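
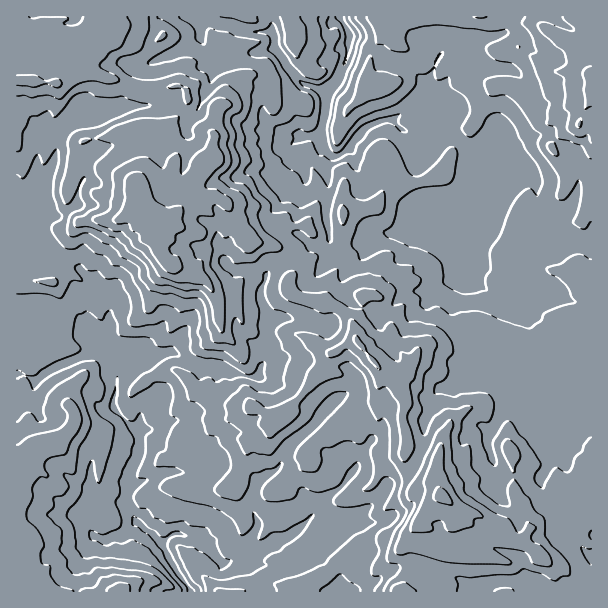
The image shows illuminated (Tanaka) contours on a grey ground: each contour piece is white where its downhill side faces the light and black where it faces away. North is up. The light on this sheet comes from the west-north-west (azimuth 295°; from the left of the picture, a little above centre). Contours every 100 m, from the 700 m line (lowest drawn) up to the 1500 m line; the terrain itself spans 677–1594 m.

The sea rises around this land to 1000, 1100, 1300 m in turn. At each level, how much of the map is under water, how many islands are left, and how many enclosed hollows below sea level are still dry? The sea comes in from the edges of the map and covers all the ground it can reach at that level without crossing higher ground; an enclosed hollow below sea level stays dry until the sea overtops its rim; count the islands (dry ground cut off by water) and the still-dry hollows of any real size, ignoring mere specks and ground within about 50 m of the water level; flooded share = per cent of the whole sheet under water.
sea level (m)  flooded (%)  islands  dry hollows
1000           37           0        0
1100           60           0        0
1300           87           3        0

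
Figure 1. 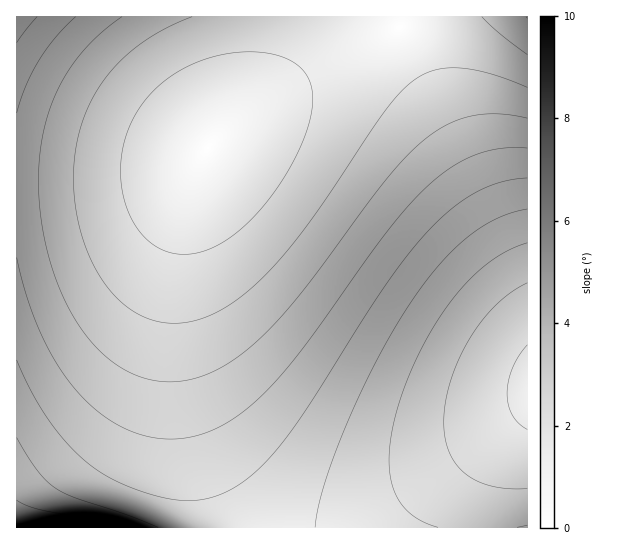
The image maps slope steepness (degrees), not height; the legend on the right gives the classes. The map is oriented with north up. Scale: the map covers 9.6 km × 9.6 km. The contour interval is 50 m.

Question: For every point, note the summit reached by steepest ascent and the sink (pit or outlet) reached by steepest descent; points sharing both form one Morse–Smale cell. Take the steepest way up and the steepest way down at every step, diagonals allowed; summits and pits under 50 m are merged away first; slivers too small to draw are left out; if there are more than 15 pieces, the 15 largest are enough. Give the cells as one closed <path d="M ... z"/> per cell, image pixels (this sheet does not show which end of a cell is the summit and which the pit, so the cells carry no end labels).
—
<path d="M394 16l-108 0-3 31-11 28-25 34-39 38-12 23-8 25-8 47-3 35 2 61 12 77 10 42 18 52 3 19 257 0 4-31 9-28 13-24 23-30-1-132z"/><path d="M202 155l-20 13-37 9-54 4-75 1 1 346 204-1-2-18-18-52-13-54-7-40-4-48 0-38 6-55 8-36z"/><path d="M285 16l-268 0-1 165 75 0 43-2 32-6 24-9 8-5 49-50 21-27 13-29 4-22z"/><path d="M527 16l-132 1 132 270z"/><path d="M527 416l-22 29-13 24-11 34 0 25 47-1z"/>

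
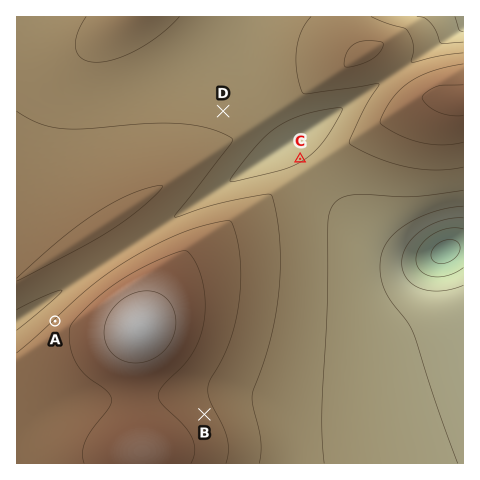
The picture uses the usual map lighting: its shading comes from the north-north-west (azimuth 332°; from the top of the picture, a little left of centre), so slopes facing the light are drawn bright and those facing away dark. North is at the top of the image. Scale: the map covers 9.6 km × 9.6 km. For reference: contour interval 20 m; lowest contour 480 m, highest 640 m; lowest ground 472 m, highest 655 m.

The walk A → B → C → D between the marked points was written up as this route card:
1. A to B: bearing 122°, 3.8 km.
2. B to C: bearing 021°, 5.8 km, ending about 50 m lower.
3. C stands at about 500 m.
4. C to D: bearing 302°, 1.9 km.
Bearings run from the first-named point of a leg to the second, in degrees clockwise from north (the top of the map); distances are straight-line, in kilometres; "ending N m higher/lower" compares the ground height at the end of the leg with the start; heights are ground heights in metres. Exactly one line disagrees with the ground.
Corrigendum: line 3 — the height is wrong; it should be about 560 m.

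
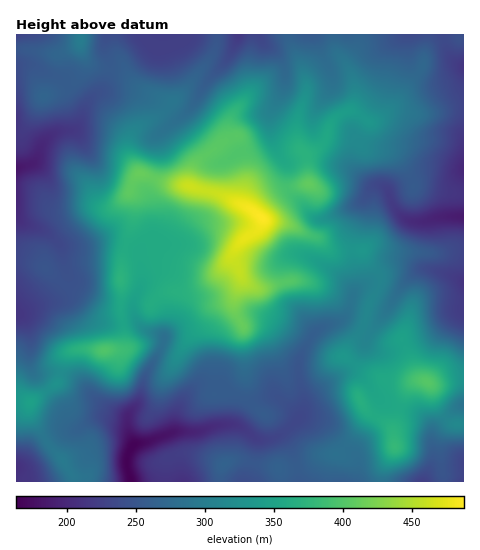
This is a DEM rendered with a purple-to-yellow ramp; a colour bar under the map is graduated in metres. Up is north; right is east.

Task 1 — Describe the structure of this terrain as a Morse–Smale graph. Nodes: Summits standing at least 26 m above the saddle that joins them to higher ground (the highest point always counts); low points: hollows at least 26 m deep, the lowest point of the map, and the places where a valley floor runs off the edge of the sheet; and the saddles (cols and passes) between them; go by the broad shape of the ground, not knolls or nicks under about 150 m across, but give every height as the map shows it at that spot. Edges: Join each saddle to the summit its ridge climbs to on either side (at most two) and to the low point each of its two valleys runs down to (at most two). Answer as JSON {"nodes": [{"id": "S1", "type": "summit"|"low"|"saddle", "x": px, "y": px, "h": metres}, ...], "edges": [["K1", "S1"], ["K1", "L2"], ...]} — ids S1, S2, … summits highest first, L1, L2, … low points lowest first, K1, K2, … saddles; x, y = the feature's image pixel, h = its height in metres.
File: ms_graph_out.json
{"nodes": [
{"id": "S1", "type": "summit", "x": 262, "y": 218, "h": 488},
{"id": "S2", "type": "summit", "x": 427, "y": 382, "h": 403},
{"id": "S3", "type": "summit", "x": 104, "y": 351, "h": 399},
{"id": "S4", "type": "summit", "x": 81, "y": 40, "h": 300},
{"id": "L1", "type": "low", "x": 131, "y": 480, "h": 163},
{"id": "L2", "type": "low", "x": 17, "y": 169, "h": 181},
{"id": "L3", "type": "low", "x": 463, "y": 217, "h": 186},
{"id": "L4", "type": "low", "x": 17, "y": 469, "h": 207},
{"id": "L5", "type": "low", "x": 238, "y": 35, "h": 217},
{"id": "L6", "type": "low", "x": 423, "y": 481, "h": 225},
{"id": "K1", "type": "saddle", "x": 153, "y": 178, "h": 410},
{"id": "K2", "type": "saddle", "x": 123, "y": 324, "h": 352},
{"id": "K3", "type": "saddle", "x": 61, "y": 373, "h": 320},
{"id": "K4", "type": "saddle", "x": 378, "y": 287, "h": 308},
{"id": "K5", "type": "saddle", "x": 46, "y": 442, "h": 290},
{"id": "K6", "type": "saddle", "x": 382, "y": 481, "h": 285},
{"id": "K7", "type": "saddle", "x": 344, "y": 448, "h": 281},
{"id": "K8", "type": "saddle", "x": 110, "y": 70, "h": 256}],
"edges": [["K1", "S1"], ["K1", "L1"], ["K1", "L5"], ["K2", "S1"], ["K2", "S3"], ["K2", "L1"], ["K2", "L2"], ["K3", "S1"], ["K3", "S3"], ["K3", "L1"], ["K3", "L2"], ["K4", "S1"], ["K4", "S2"], ["K4", "L1"], ["K4", "L3"], ["K5", "S1"], ["K5", "L1"], ["K5", "L4"], ["K6", "S2"], ["K6", "L1"], ["K6", "L6"], ["K7", "S1"], ["K7", "S2"], ["K7", "L1"], ["K8", "S1"], ["K8", "S4"], ["K8", "L2"], ["K8", "L5"]]}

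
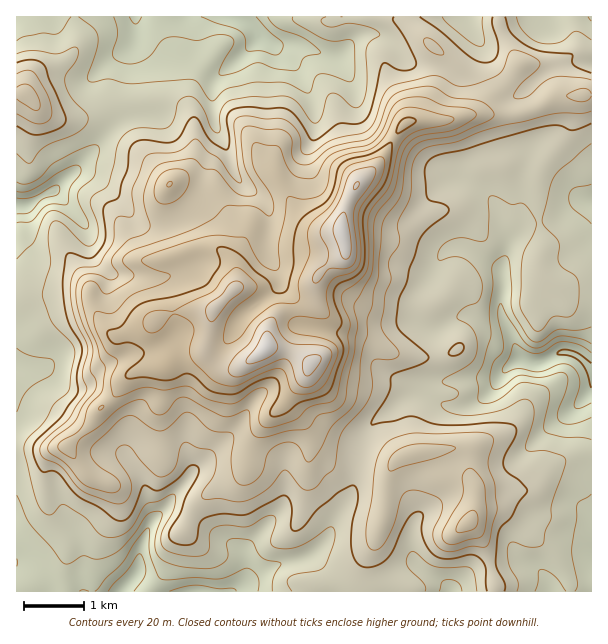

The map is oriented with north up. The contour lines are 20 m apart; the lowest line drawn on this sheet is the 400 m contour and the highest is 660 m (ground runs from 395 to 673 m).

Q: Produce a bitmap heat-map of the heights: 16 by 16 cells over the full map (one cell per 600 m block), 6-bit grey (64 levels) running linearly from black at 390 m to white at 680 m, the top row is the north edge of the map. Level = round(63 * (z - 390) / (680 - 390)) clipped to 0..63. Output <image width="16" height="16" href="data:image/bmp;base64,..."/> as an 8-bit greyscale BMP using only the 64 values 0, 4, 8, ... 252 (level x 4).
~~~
<image width="16" height="16" href="data:image/bmp;base64,Qk02BQAAAAAAADYEAAAoAAAAEAAAABAAAAABAAgAAAAAAAABAAATCwAAEwsAAAABAAAAAAAAAAAAAAEBAQACAgIAAwMDAAQEBAAFBQUABgYGAAcHBwAICAgACQkJAAoKCgALCwsADAwMAA0NDQAODg4ADw8PABAQEAAREREAEhISABMTEwAUFBQAFRUVABYWFgAXFxcAGBgYABkZGQAaGhoAGxsbABwcHAAdHR0AHh4eAB8fHwAgICAAISEhACIiIgAjIyMAJCQkACUlJQAmJiYAJycnACgoKAApKSkAKioqACsrKwAsLCwALS0tAC4uLgAvLy8AMDAwADExMQAyMjIAMzMzADQ0NAA1NTUANjY2ADc3NwA4ODgAOTk5ADo6OgA7OzsAPDw8AD09PQA+Pj4APz8/AEBAQABBQUEAQkJCAENDQwBEREQARUVFAEZGRgBHR0cASEhIAElJSQBKSkoAS0tLAExMTABNTU0ATk5OAE9PTwBQUFAAUVFRAFJSUgBTU1MAVFRUAFVVVQBWVlYAV1dXAFhYWABZWVkAWlpaAFtbWwBcXFwAXV1dAF5eXgBfX18AYGBgAGFhYQBiYmIAY2NjAGRkZABlZWUAZmZmAGdnZwBoaGgAaWlpAGpqagBra2sAbGxsAG1tbQBubm4Ab29vAHBwcABxcXEAcnJyAHNzcwB0dHQAdXV1AHZ2dgB3d3cAeHh4AHl5eQB6enoAe3t7AHx8fAB9fX0Afn5+AH9/fwCAgIAAgYGBAIKCggCDg4MAhISEAIWFhQCGhoYAh4eHAIiIiACJiYkAioqKAIuLiwCMjIwAjY2NAI6OjgCPj48AkJCQAJGRkQCSkpIAk5OTAJSUlACVlZUAlpaWAJeXlwCYmJgAmZmZAJqamgCbm5sAnJycAJ2dnQCenp4An5+fAKCgoAChoaEAoqKiAKOjowCkpKQApaWlAKampgCnp6cAqKioAKmpqQCqqqoAq6urAKysrACtra0Arq6uAK+vrwCwsLAAsbGxALKysgCzs7MAtLS0ALW1tQC2trYAt7e3ALi4uAC5ubkAurq6ALu7uwC8vLwAvb29AL6+vgC/v78AwMDAAMHBwQDCwsIAw8PDAMTExADFxcUAxsbGAMfHxwDIyMgAycnJAMrKygDLy8sAzMzMAM3NzQDOzs4Az8/PANDQ0ADR0dEA0tLSANPT0wDU1NQA1dXVANbW1gDX19cA2NjYANnZ2QDa2toA29vbANzc3ADd3d0A3t7eAN/f3wDg4OAA4eHhAOLi4gDj4+MA5OTkAOXl5QDm5uYA5+fnAOjo6ADp6ekA6urqAOvr6wDs7OwA7e3tAO7u7gDv7+8A8PDwAPHx8QDy8vIA8/PzAPT09AD19fUA9vb2APf39wD4+PgA+fn5APr6+gD7+/sA/Pz8AP39/QD+/v4A////ADA4LCAwMCxEUFxYTExcQDw4REw0XExEVFBoaGiEYFA8SFhwWFhsbGBkZHRsiGxYQFiAgHBscIh4eGiAgIBkWEhQhIiAfISUmIhoaGxoZEg0QFycoKCwrLy4gFxQSDxAIDxQnLjA0ODc3IxsXFAkHBRIaKjAxNDM0MSUZFRQNExETHCQpLDEyLzMoGxUVDxUUERYbJSksKis2Mh0VExEUEgoPGB8kJSYpMjMfGBYTExAOCxMeJSEhJig2KBgVFRURFhIRFxoZIiEcIyogHBgWFh8WEhIUExcWExUkJyMeHR4aEw4NDgwMCw4RGRwbHBwaDxENCQoKBgoQEhcaFBgTEw="/>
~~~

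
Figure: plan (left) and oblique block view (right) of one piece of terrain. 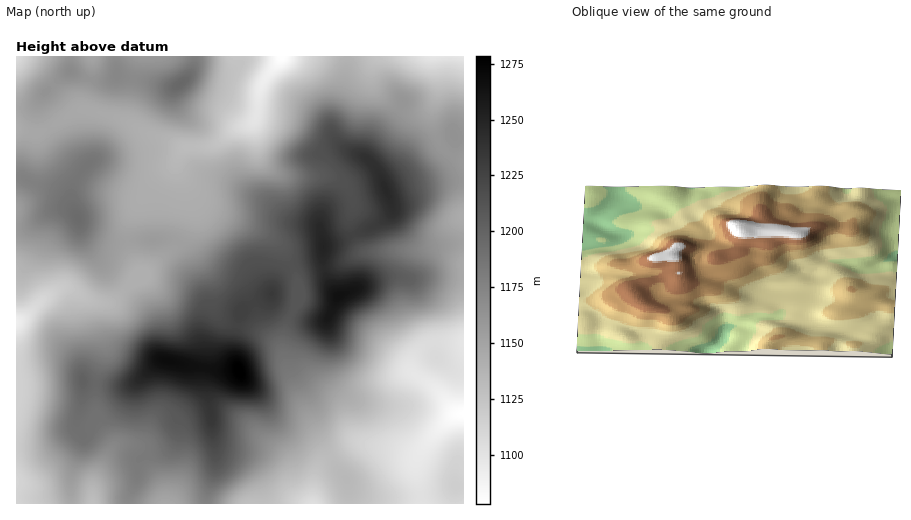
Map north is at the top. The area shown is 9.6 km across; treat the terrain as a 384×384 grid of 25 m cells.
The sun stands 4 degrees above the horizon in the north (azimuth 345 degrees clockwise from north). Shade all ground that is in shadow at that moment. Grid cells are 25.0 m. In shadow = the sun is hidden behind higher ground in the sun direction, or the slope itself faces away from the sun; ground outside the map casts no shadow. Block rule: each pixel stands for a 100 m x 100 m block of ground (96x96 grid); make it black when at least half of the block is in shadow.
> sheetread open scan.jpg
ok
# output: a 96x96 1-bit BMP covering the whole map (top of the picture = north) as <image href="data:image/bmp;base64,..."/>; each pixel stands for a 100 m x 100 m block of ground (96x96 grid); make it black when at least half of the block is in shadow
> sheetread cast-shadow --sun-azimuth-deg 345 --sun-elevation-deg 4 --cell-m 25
<image width="96" height="96" href="data:image/bmp;base64,Qk2+BAAAAAAAAD4AAAAoAAAAYAAAAGAAAAABAAEAAAAAAIAEAAATCwAAEwsAAAIAAAAAAAAA////AAAAAAAAAAAAAB/gAAAAAAAAAAAAAB/gAAAAAAAAAAAAAB/gAAAAAAAAAAAAAB/wAAAAAAAAAAAAAB/wAAAAAAAAAAAAAA/wAAAAAAAAAYAAAAfwAAAAAAAAAYAAAAHwAAAAAAAAA4AAAAAAAAAAAAAAA4AAAAAAAAAAAAAAAYAAAAAAAAAAAAAAAAAAAAAEAAAAAAAAAAAAAAAeAAAAAAAAAAAAAAA+AAAAAAAAAAAAAAB+AAAAAAAAAAAAAAD+AAAAAAAAAAAAAAH+AAAAAAAAAAAAAAH+AAAAAAAAAAAAAAP+AAAAAAAAAAAAAAf+AAAAAAAAAAA8AAf+AAAAAAAAAAB/AA/+AAAAAAAAAAB/+A/8AAAAAAAAAAB/+A/4AAcAAAAAAAA/+A/wAA+AAAAAAAAf+AAAAA//AAAAAAAHwAAAAB//gAAAAAAAAAAAAB//wAAAAAAAAAAAAD//4AAAAAAAAAAAAD//4AAAAAAAAAAAAH//4AAAAAAAAAAAAH//8AAAAAAAAAAAAP//+AAAAAAAAAAAAP///4AAAAAAAAAAAP///8AAAAAAAAAAAf////AAAAAAAAAAAH////gAAAAAAAAAAAf///wAAAAAAAAAAAf///4AAAAAAAAAAAf///4AAAAAAAAAAAf///7AAAAAAAAAAAP///gAAAAAAAAAAAP/38AAAAAAAAAAAAH/z4AAAAAAAAAAAAB/xAAAAAAAAAAAAAAPgAAAAAAAAAAAAAAAAAAAAAAAAAAAAAAAAAAAAAAAAAAAAAAAAAAAAAAAAAAAAAAAAAAAAAAAAAAAAAAAAAAAAAAAAAAAAAAAAAAAAAAAAAAAAAAAAAAAAAAAAAAAAAAAMAAAAAAAAAAAAAAH+AAAAAAAAAAAAAAf/AAAAAAAAAAAAAAf/gAAAAAAAAAAAAAP/wAAAAAAAAAAAAAD/4AAAAAAAAAAAAAA/8AAAAAAAAAAAAAAf+AAAAAAAAAAAAAAH+AAAAAAAAAAAAAAB+AAAAAAAAAAAAAAAeAAAAAAAAAAAAAAAGAAAAAAAAAAAAAAAAAAAAAAAAAAAAAAAAAAAAAAAAAAAAAAAAAAAAAAAAAAAAAAAAAAAAAAAAAAAAAAAAAAAAAAAAAAAAAAAAAAAAAAAAAAAAAAAAAAAAAAAAAAAAAAAAAAAAAAAAAAAAAAAAAAAAAAAAAAAAAAAAAAAAAAAAAAAAAAAAAAAAAAAAAAAAAAAAAAAAAAAAAAAAAAAAAAAAAAAAAAAAAAAAAAAAAAAAAAAAAAAAAAAAAAAAAAAAAAAAAAAAAAAAAAAAAAAAAAAAAAAAAAAAAAAAAAAAAAAAAAAAAAAAAAAAAABgAAAAAAAAAAAAAAHwAAAAAAAAAAAAAAH4AAAAAAAAAAAAAAH4AAAAAAAAAAAAAAD4AAAAAAAAAAAAAAB4AAAAAAAAAAAAAAA4AAAAAAAAAAAAAAAAAAAAAAAAAAAAAAAAAAAAAAAAAAAAAAAAAAAAAAAAAAAAAAAAAAAAAAAAAAAAAAAAAAAAAAAAA="/>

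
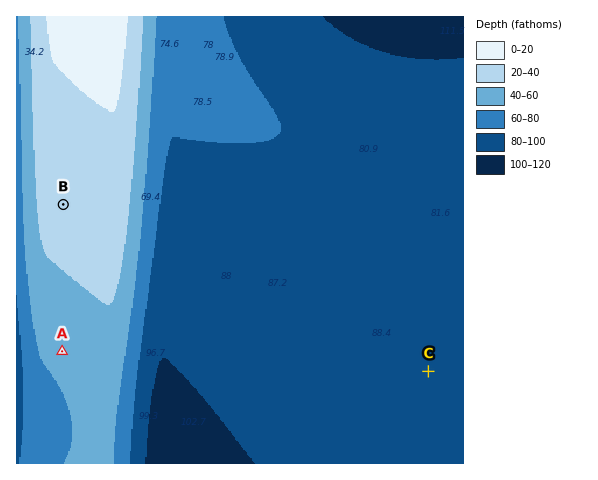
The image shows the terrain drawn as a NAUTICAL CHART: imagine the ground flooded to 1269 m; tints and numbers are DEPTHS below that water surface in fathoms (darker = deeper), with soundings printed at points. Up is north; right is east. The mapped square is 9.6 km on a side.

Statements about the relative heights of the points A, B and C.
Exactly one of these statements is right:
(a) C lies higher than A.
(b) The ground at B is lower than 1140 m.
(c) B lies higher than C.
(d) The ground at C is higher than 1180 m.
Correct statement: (c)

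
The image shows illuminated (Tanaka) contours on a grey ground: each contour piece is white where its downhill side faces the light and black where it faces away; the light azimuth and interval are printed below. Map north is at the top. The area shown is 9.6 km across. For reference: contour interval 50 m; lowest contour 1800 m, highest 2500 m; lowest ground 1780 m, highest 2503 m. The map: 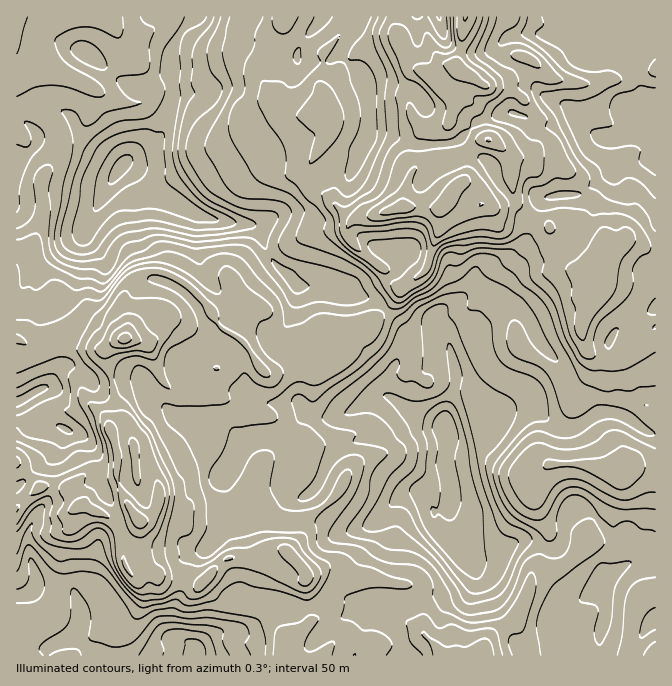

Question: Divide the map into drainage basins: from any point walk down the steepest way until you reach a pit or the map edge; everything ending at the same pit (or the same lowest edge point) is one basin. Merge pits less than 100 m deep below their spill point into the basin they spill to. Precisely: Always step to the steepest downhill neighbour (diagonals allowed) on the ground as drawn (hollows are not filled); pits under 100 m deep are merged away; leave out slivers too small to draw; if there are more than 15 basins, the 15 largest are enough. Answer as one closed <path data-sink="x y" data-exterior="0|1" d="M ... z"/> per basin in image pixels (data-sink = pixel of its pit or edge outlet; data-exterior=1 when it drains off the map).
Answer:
<path data-sink="122 167" data-exterior="0" d="M465 16l-449 1 0 340 4-1 6-6-1-7 7 5 8 0 10-5 8 0 22 6 28-1-2 14 7 20 3 20 0 13-7 12 9 26 0 10-16 1-8 4-18 14-5 5 0 3 9 16 2-2 12 7 11 3 15 12 17-7 2 1-1 7-15 18 1 19 6 9 14-4 20 10 30 2 6 3 20-21 9-5 21 0 21-8-8-15-2-23-9-29-7 8-6 3-27 9-18 1-6 4-4 8-5 0-21-8 1-21-3-9-7-10-12 0-3-10 15 1 13-5 20-10 16-12 5-7 0-32 5-3 3-7 3-13 4-3 1-14 13-19 7 4 9 9 11 20 6 6 12 0 13-7 32 2 13-5 10-5 8-8 3-10 0-12 4-4 10-1 5-4 16-14 7-12 7-7 19-14 5-10 5-22 7-13 2-7-2-13 4-6 5 0 10 7 14 0 10-5 13 1 14-9 2-3-2-30-7-12 6 1 12-7 9-9 8-17-5-8-19-17-13-5-17-2-29-19 7-25z"/><path data-sink="445 428" data-exterior="0" d="M450 201l-5 0-4 6 2 13-2 7-7 13-5 22-5 10-19 14-7 7-7 12-16 14-5 4-10 1-4 4-2 19-9 11-23 10-32-2-13 7-12 0-6-6-11-20-9-9-7-4-13 19-1 14-4 3-3 13-3 7-5 3 0 32-9 11-12 8-28 14-17 1-1 8 13 1 4 4 6 15-1 21 21 8 5 0 4-8 6-4 18-1 27-9 6-3 7-8 9 29 2 23 7 14 6-1-3-1-4-9 2-14 6-5 21 0 3 15-10 13-2 7 12 11 5 10 21-7 7 0 22 14-12 6-8 16-11 10-11 5-28 25-1 12 37 0 20-20 13 0 19 7 2 2-1 11 280 0 1-314-2-1-14 10-26 12-5 0-15-7-10-11-3-17 10-23 15-25 3-13-1-12-8-4-7 9-4 8-2 3-5 0-8-4-16-30-13-14-20-7-11-12-4-1-8 3-10 0-8-3-10 5-14 0z"/><path data-sink="655 102" data-exterior="1" d="M655 16l-188 0-3 2-1 24-7 25 29 19 17 2 13 5 19 17 5 8-8 17-14 13-11 4 5 10 2 30-6 7-10 5-5 0 0 2 10 0 8-3 15 13 20 7 4 3 15-7 13-1 24 19 2 3-2 10 3 3 5 0 16-12 9 0 18 10 4-1z"/><path data-sink="197 650" data-exterior="0" d="M57 486l-13 0-7 3-21 18 1 149 267 0 2-12 23-20 2-12-5-20 2-15-7-12-14-14-15-2-22 9-21 0-9 5-20 21-6-3-30-2-20-10-14 4-6-9-1-19 15-18 1-7-2-1-17 7-15-12-11-3-12-7-2 2-10-18z"/><path data-sink="17 402" data-exterior="1" d="M58 343l-8 0-10 5-8 0-5-4-1 6-10 8 0 105 24 25 4-2 26 2 24-20 8-4 16-1 0-10-9-26 7-12 0-13-3-20-7-20 0-12-26-1z"/>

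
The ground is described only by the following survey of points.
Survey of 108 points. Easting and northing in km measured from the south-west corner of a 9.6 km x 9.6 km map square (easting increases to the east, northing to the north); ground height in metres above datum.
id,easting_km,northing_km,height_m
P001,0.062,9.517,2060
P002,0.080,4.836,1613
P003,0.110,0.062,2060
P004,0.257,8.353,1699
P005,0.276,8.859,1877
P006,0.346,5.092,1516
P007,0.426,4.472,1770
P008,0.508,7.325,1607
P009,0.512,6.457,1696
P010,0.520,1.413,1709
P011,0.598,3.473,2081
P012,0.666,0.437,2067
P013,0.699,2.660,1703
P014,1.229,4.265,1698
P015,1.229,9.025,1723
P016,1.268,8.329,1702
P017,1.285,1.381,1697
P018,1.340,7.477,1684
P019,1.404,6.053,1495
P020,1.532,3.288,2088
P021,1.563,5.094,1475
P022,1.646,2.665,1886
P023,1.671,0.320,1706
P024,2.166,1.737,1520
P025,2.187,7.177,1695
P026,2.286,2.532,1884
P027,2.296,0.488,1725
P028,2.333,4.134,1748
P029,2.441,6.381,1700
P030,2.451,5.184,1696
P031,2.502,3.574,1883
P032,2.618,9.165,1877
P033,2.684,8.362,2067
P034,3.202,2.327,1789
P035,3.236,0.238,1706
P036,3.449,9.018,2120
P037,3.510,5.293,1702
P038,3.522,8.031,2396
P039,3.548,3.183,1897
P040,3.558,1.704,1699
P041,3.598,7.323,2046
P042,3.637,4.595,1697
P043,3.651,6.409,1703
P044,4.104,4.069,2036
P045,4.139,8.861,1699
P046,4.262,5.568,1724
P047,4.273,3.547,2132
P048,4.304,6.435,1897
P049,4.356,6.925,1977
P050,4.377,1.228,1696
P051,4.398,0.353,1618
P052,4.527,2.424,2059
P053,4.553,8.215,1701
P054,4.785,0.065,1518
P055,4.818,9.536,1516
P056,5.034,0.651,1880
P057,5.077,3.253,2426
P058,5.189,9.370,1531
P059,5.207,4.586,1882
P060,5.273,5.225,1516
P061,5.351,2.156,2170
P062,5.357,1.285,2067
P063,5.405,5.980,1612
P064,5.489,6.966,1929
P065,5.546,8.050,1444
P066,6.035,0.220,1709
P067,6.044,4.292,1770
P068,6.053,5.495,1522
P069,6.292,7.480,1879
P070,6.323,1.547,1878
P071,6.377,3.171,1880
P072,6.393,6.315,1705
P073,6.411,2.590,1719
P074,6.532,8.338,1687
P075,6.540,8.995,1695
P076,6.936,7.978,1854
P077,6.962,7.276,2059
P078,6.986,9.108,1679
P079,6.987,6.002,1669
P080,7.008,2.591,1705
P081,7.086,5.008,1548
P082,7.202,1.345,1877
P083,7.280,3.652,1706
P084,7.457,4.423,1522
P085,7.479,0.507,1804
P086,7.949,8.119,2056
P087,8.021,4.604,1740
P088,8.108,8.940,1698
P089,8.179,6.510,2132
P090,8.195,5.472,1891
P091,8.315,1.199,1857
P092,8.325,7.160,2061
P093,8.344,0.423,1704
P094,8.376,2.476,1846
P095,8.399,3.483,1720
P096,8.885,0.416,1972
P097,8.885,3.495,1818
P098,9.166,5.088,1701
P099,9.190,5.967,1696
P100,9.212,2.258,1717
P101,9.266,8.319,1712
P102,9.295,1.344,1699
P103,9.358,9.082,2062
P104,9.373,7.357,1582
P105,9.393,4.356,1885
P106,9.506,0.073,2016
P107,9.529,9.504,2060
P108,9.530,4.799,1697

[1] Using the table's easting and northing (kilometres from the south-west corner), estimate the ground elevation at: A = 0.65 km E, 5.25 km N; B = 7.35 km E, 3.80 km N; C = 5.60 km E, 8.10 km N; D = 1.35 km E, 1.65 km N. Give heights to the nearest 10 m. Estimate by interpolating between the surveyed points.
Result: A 1410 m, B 1700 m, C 1470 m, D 1700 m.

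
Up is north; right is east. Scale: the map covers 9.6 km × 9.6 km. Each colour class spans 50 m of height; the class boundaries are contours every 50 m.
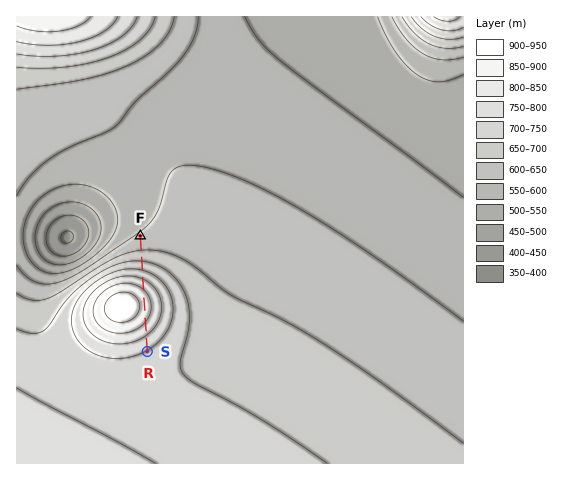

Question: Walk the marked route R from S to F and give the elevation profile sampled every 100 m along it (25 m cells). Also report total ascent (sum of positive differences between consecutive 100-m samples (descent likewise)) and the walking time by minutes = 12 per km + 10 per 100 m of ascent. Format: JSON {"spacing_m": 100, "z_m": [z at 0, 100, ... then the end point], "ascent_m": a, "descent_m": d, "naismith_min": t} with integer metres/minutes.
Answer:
{"spacing_m": 100, "z_m": [747, 760, 775, 792, 810, 828, 845, 860, 871, 878, 881, 877, 869, 854, 836, 813, 788, 762, 735, 709, 686, 664, 645, 629, 616, 608], "ascent_m": 133, "descent_m": 273, "naismith_min": 43}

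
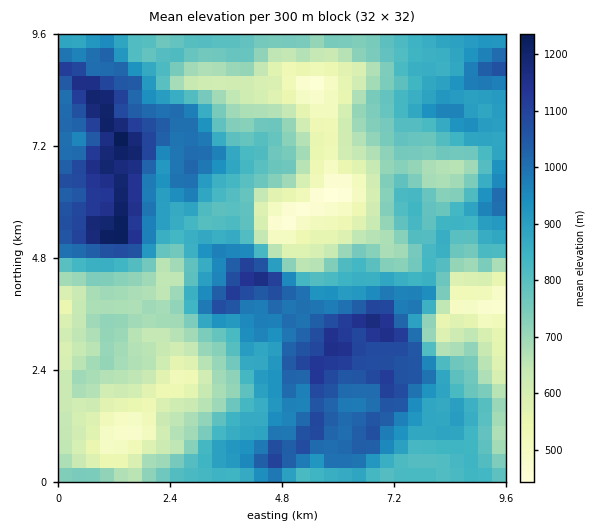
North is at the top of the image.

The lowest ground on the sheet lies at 430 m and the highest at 1250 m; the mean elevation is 820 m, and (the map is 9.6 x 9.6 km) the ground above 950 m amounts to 25.5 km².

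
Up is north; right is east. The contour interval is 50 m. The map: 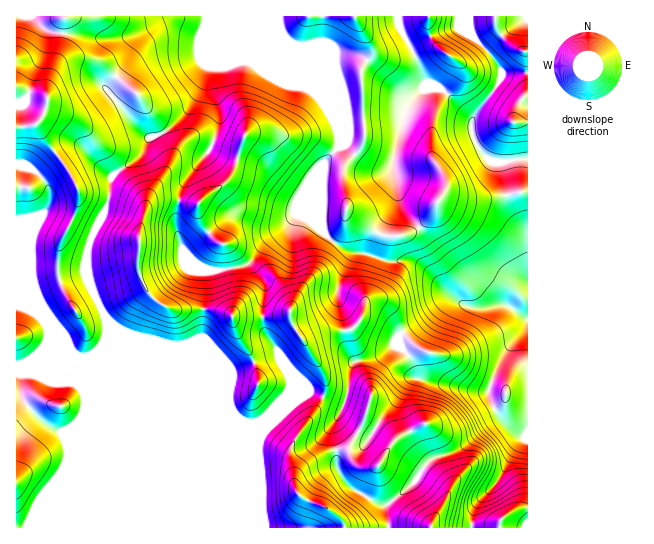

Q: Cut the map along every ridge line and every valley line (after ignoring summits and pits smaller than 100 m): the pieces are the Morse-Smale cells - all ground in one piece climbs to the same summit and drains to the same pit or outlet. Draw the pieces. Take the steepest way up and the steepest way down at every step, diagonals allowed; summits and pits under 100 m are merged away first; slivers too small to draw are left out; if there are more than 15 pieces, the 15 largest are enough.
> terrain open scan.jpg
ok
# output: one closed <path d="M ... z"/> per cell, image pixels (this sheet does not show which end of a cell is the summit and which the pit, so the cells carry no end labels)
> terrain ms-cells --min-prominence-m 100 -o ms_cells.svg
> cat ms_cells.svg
<path d="M439 88l-16 1-11 12-8 14-11 44 6 39 6 13 36 46 21 20 23 14 16 14-12 3-22-1-16-11-24-27-13-8-27 0-22-8-11 0-9 14-8 24 8 34 2 21 4 11 4 4-4 8-3 24-4 10-3 1-34-12-29 12-12 13-9 6-14 0-44-19-65-65-27-19 0 14-4 9 0 185 284 0 0-23 26-22 16-22 33-13 28-23 8-4 8 3 16 11 6-1 0-275-25 4-14-3-14-19-3-8 0-15z"/><path d="M215 65l-5 0-3 4-6 20-16 25-20 18-15 5-9 18-29 22-3 21-18 40-4 16 0 16 4 17 14 31 29 21 65 65 8 4 36 15 14 0 9-6 12-13 29-12 36 12 5-11 3-24 4-8-4-4-4-11-2-21-8-34 8-24 6-10 5-4-9-2-13-8-29-27-8-1-14 16-20 15-11 16 13 23-2 17 1 28 12 17 3 10-12 0-36 14-59-25 15-2 14-5 2-4 2-49-1-13 4-3-11-5-14-15-7-21 0-15 7-28 26-36 10-23 1-16-8-26 0-11z"/><path d="M278 16l-262 1 0 288 10 2 13 6 29 29 3 8 6 6 9 1 11-5 6-7 4-11 0-15-16-32-4-17 0-16 2-12 16-32 4-12 3-21 29-22 8-17-14-13-28-35 1-4 41-45 12-5 17-1 24 5 75 31 12 5 13 11-21-52z"/><path d="M178 35l-17 1-12 5-20 20-22 29 28 35 11 11 7 1 16-8 16-15 16-25 6-20 3-4 6 1-3 1-1 18 8 26-1 16-10 23-26 36-7 28 0 15 9 25 16 14 8 3 20-2 21-6 11-16 9-8 13-8 14-16 10 2 15 14 2-68 15-17-2-17-13-26-9-10-8-5-6-1-15-12-84-35z"/><path d="M397 16l-118 1 2 18 22 51 12 7 9 10 11 19 4 12 0 12-14 15-2 10 0 60 11 12 13 8 23 4 17 6 22-1 13 5 29 31 16 11 22 1 12-3-16-14-23-14-21-20-41-55-7-32 0-11 10-40 10-20 10-10 12-2-10-5-9-25-16-28z"/><path d="M102 345l-5 7-11 5-7 0-5-4-23 0-21 10-14 3 1 162 86-1z"/><path d="M501 421l-11 4-28 23-33 13-16 22-26 22 1 22 83 1 5-23 21-23 22-39 9-6z"/><path d="M527 16l-58 1 2 17 18 19 12 17-2 13-27 38 0 12 5 13 12 14 6 3 33-5z"/><path d="M251 261l-9 6-21 4-15 0-2 2 1 13-2 49-5 5-25 7 58 24 36-14 13 0-16-27-1-28 2-17z"/><path d="M469 16l-71 0-1 2 3 11 16 28 9 25 4 3 13 4 31 31 3-7 23-30 2-13-12-17-18-19z"/><path d="M527 437l-8 6-22 39-21 23-4 14 1 9 55-1z"/><path d="M21 305l-5 1 1 59 13-2 21-10 22 0-5-11-29-29z"/>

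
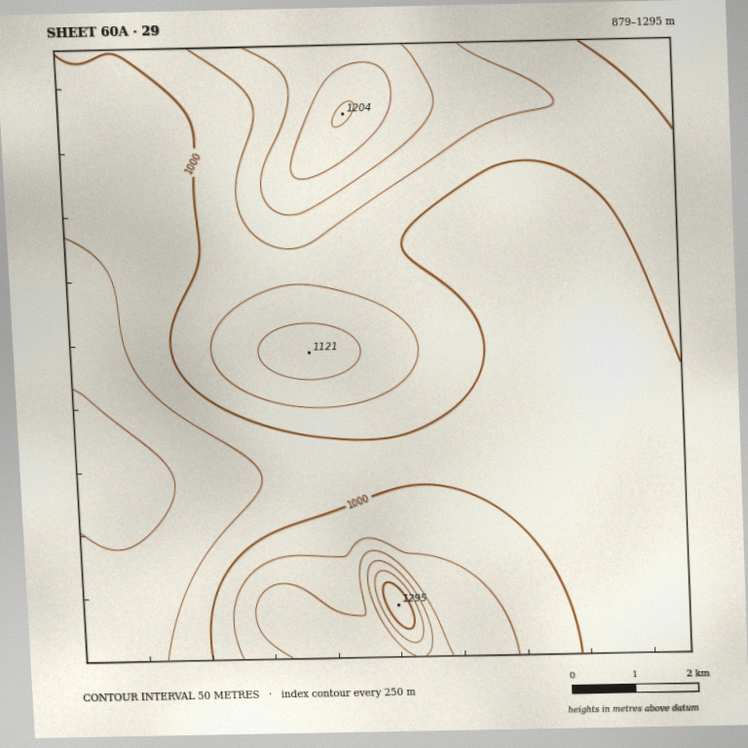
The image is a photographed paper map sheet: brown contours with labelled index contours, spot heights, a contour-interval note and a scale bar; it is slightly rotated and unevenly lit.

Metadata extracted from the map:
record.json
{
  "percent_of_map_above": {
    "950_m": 89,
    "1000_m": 49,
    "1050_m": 23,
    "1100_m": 10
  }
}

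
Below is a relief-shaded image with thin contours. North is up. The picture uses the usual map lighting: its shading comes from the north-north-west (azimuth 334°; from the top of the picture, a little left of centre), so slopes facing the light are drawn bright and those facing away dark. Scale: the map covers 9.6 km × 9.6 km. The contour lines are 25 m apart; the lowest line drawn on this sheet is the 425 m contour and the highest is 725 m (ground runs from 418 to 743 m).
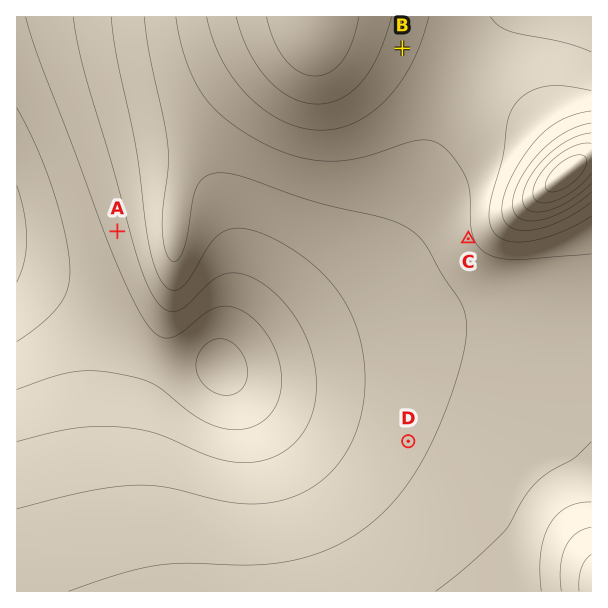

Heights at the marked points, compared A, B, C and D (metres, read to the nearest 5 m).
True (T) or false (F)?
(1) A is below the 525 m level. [T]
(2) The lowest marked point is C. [F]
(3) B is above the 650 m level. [F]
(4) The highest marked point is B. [T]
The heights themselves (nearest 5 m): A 485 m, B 610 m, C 570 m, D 545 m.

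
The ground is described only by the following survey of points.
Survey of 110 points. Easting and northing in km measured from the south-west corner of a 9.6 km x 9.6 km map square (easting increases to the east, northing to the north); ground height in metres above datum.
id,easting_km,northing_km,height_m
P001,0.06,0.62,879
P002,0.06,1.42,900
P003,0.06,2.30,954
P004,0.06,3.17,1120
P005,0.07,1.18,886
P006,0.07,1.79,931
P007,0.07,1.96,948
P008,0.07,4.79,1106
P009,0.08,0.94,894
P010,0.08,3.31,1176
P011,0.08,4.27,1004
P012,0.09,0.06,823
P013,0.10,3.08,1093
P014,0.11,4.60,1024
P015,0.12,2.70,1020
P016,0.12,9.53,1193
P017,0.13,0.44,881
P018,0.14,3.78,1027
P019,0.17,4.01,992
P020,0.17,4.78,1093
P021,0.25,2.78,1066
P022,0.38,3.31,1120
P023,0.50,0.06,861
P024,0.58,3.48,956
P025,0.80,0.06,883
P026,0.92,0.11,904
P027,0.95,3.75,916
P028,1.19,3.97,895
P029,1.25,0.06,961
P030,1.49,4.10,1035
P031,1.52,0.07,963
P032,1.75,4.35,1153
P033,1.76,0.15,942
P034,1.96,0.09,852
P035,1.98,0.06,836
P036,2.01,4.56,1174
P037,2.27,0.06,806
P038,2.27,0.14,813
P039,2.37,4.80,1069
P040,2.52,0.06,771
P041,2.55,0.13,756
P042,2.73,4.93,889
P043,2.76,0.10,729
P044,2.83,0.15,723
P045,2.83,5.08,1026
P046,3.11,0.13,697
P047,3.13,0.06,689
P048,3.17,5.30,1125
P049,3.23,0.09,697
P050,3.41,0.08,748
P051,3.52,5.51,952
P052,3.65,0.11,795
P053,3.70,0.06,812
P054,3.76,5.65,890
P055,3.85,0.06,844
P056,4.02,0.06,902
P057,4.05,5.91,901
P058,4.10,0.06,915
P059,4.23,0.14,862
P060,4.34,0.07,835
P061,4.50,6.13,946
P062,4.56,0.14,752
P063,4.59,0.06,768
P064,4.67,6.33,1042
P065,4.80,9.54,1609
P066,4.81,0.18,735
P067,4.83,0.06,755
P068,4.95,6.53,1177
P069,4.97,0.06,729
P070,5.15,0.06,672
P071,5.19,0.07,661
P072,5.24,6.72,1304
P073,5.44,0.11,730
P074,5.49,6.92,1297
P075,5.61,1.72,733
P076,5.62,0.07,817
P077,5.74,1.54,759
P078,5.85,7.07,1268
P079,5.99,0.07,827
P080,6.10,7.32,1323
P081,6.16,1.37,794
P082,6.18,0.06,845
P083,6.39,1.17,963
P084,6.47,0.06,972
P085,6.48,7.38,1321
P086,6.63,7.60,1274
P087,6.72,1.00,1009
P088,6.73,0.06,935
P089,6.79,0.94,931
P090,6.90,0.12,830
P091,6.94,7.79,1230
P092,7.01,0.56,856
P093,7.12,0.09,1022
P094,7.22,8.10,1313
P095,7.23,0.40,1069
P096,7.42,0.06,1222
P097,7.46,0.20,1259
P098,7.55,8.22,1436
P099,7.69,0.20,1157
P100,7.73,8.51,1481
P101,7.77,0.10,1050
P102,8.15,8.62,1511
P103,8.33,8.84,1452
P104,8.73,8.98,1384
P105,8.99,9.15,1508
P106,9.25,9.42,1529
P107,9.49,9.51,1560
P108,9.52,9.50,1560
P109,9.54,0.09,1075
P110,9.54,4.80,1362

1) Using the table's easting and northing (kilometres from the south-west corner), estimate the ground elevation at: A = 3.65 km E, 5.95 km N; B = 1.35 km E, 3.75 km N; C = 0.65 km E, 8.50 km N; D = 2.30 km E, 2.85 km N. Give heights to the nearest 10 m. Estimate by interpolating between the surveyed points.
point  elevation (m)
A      900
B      910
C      1180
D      930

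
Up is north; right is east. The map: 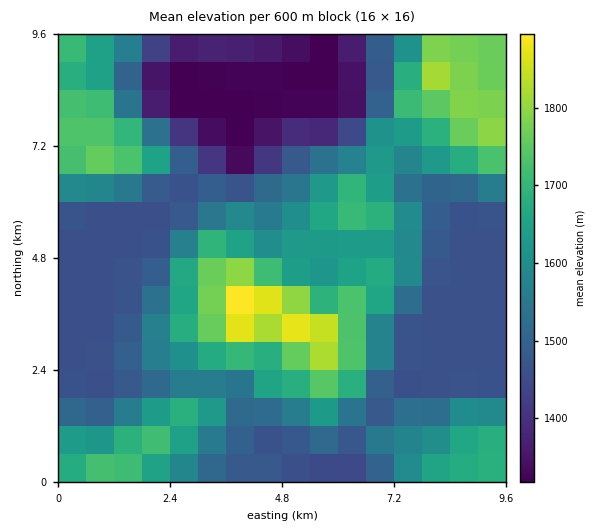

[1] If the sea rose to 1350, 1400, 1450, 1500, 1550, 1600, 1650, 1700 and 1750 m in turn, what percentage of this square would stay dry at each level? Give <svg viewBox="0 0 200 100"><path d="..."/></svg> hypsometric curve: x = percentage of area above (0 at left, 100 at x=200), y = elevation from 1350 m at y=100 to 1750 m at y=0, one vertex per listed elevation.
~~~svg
<svg viewBox="0 0 200 100"><path d="M183 100l-6-12-6-13-54-13-18-12-18-12-22-13-21-13-18-12"/></svg>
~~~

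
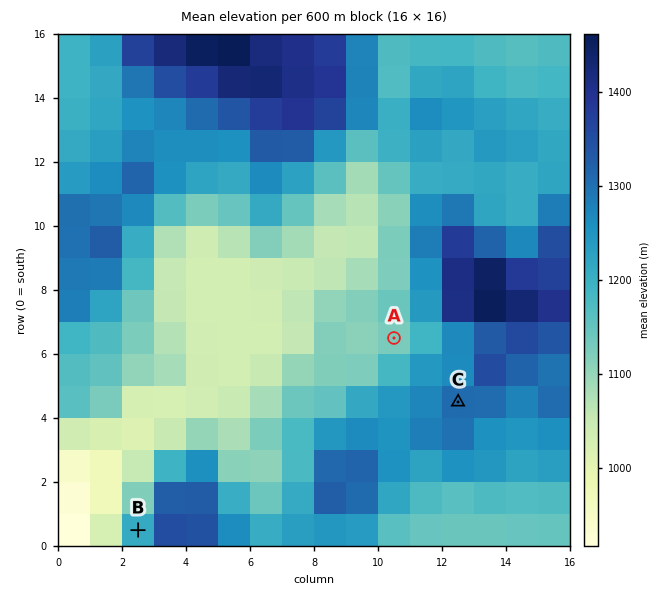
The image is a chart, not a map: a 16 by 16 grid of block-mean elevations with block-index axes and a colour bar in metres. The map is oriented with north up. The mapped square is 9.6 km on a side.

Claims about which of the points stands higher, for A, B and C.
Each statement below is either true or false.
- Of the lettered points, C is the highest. true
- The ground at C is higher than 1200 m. true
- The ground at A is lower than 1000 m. false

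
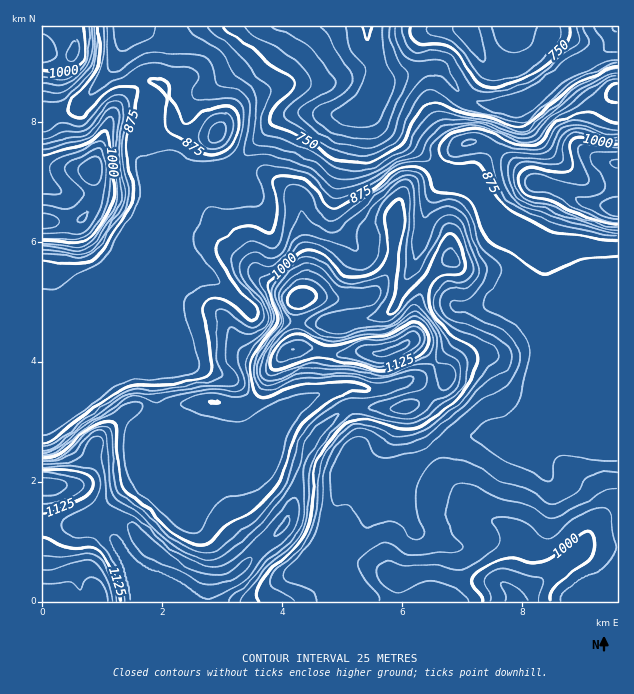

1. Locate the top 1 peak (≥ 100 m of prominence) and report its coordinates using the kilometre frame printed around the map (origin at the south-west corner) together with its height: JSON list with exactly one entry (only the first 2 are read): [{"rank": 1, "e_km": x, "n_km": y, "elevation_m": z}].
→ [{"rank": 1, "e_km": 5.99, "n_km": 4.26, "elevation_m": 1205}]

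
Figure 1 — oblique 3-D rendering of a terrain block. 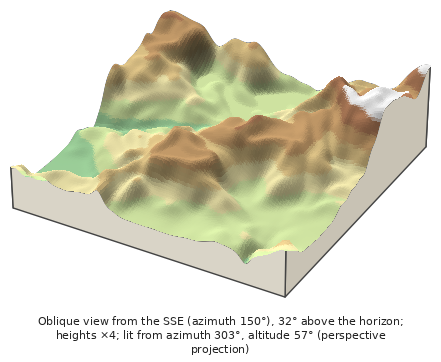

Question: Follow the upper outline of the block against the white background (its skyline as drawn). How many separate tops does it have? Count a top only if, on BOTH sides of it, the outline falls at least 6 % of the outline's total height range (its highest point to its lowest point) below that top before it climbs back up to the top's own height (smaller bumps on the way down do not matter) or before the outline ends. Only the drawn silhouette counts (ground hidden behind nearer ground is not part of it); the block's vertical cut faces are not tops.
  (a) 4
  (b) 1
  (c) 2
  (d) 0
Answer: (c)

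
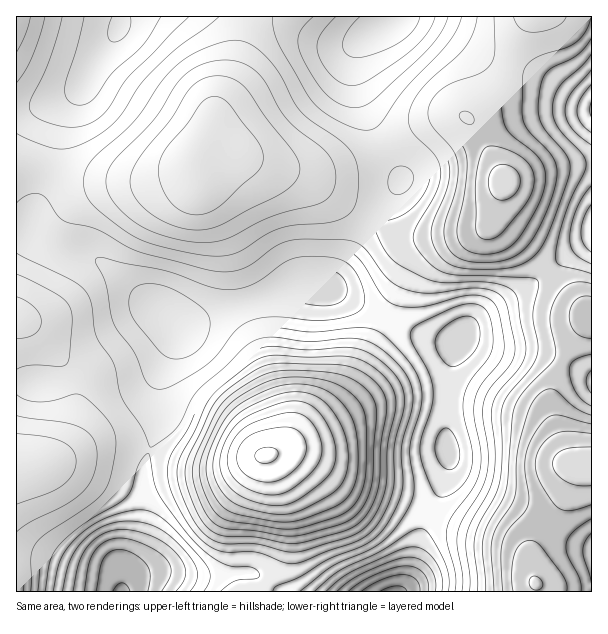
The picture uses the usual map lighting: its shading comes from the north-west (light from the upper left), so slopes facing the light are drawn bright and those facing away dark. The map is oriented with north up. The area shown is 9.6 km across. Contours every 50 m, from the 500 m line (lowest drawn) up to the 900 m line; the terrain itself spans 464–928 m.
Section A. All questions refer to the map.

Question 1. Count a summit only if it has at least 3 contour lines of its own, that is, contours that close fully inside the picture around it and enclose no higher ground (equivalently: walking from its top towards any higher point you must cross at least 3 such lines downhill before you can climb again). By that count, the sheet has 2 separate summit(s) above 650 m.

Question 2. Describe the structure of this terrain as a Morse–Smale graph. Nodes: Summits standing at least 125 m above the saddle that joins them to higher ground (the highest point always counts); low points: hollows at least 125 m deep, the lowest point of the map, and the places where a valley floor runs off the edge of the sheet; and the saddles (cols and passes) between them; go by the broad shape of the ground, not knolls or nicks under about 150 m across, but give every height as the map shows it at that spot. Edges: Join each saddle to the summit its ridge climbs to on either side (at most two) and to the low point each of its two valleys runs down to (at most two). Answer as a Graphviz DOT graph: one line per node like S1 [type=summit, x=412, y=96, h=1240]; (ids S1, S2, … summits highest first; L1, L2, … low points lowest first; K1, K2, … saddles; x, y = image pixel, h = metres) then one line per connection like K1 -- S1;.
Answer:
graph terrain {
  S1 [type=summit, x=266, y=455, h=928];
  S2 [type=summit, x=192, y=173, h=892];
  S3 [type=summit, x=32, y=464, h=838];
  S4 [type=summit, x=504, y=182, h=837];
  S5 [type=summit, x=590, y=465, h=836];
  L1 [type=low, x=390, y=23, h=464];
  L2 [type=low, x=395, y=591, h=468];
  L3 [type=low, x=119, y=27, h=493];
  L4 [type=low, x=120, y=591, h=496];
  K1 [type=saddle, x=548, y=270, h=704];
  K2 [type=saddle, x=374, y=224, h=676];
  K3 [type=saddle, x=51, y=170, h=667];
  K4 [type=saddle, x=267, y=582, h=652];
  K5 [type=saddle, x=149, y=449, h=650];
  K6 [type=saddle, x=384, y=318, h=615];
  K7 [type=saddle, x=431, y=513, h=606];
  K8 [type=saddle, x=249, y=303, h=581];
  K1 -- S5;
  K1 -- S4;
  K1 -- L1;
  K1 -- L2;
  K2 -- S2;
  K2 -- S4;
  K2 -- L1;
  K2 -- L2;
  K3 -- S2;
  K3 -- L2;
  K3 -- L3;
  K4 -- S1;
  K4 -- L2;
  K4 -- L4;
  K5 -- S1;
  K5 -- S3;
  K5 -- L2;
  K5 -- L4;
  K6 -- S1;
  K6 -- S4;
  K6 -- L2;
  K7 -- S1;
  K7 -- S5;
  K7 -- L2;
  K8 -- S1;
  K8 -- S2;
  K8 -- L2;
}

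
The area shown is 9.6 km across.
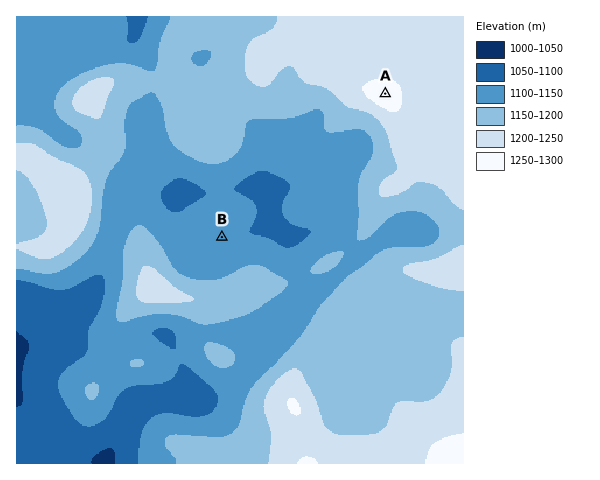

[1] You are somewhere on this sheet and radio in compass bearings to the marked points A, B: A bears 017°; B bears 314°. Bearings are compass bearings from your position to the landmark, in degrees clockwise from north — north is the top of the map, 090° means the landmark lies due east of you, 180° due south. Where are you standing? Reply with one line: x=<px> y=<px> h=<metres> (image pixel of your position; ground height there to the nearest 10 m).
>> x=314 y=326 h=1160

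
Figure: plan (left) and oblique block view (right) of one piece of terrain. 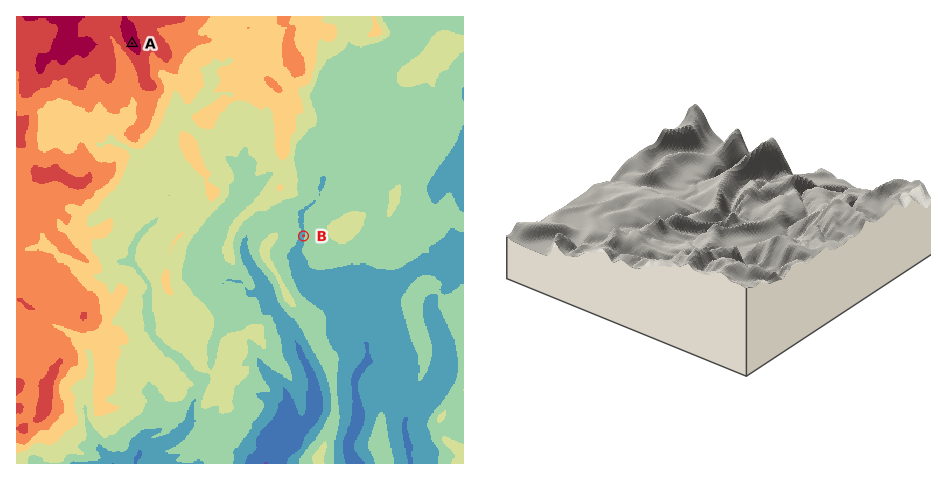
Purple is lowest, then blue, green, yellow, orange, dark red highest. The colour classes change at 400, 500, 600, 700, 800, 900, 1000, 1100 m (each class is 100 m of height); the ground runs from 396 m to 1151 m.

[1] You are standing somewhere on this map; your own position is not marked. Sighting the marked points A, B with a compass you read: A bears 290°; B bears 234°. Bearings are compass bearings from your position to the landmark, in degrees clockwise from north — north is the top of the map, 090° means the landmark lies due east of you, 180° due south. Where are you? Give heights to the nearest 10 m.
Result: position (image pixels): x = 423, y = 149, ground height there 660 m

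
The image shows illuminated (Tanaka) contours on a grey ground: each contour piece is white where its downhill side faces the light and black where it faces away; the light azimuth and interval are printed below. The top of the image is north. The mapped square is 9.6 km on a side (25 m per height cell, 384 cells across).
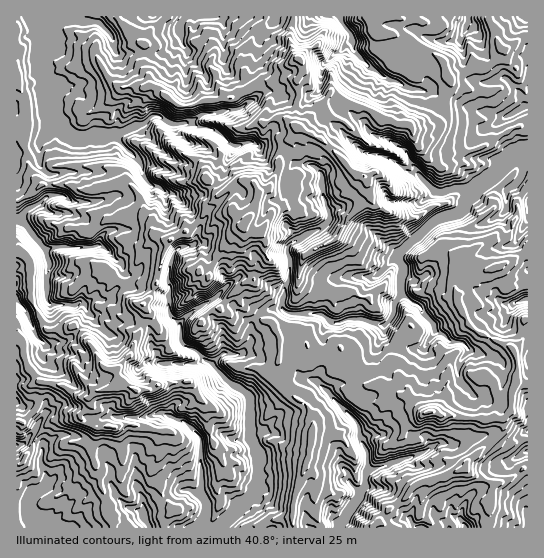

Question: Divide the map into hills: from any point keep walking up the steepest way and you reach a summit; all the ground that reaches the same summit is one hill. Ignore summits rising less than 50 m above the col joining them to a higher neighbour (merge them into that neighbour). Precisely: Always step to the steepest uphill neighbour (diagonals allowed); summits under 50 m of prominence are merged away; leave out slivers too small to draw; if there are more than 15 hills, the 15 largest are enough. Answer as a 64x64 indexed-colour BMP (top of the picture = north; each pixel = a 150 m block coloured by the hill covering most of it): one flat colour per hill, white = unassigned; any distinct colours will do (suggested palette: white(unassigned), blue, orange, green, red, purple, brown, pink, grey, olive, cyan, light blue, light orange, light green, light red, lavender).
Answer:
<image width="64" height="64" href="data:image/bmp;base64,Qk12CAAAAAAAAHYAAAAoAAAAQAAAAEAAAAABAAQAAAAAAAAIAAATCwAAEwsAABAAAAAAAAAA////ALR3HwAOf/8ALKAsACgn1gC9Z5QAS1aMAMJ34wB/f38AIr28AM++FwDox64AeLv/AIrfmACWmP8A1bDFABEREREREREREREREREREREREREREiIiIiIiIiIRERERERERERERERERERERERERERERERESIiIiIiIiIhERERERERERERERMxEREREREREREREREREiIiIiIiIiERERERERERERERMzERERERERERERERERERIiIiIiIiIRERERERERERERMzEREREREREREREREREREiIiIiIiIiEREREREREREREzMRERERERERERERERERERIiIiIiIiIiERERERMRERETMxEREREREREREREREREREiIiIiIiIiIRERERMzMRERMzERERERERERERERERERESIiIiIiIiIiIREREzMzMxMzMRERERERERERERERERERIiIiIiIiIiIiERETMzMzMzMxEREREREREREREREREREiIiIiIiIiIiIiERMzMzMzMxEREREREREREREREREREiIiIiIiIiIiIiIRMzMzMzMzERERERMRMzERERERERESIiIiIiIiIiIiIhEzMzMzMzMRERERMzMzMRERERERERIiIiIiIiIiIiIiERMzMzMzMzERETMzMzMxERERERERIiIiIiIiIiIiIiIRETMzMzMzMzMzMzMzMzERERERERIiIiIiIiIiIiIiIhERMzMzMzMzMzMzMzMzMRERERERIiIiIiIiIiIiIiIiEREzMzMzMzMzMzMzMzMxERERERIiIiIiIiIiIiIiIiIRETMzMzMzMzMzMzMzMxERERERIiIiIiIiIiIiIiIiIhERMzMzMzMzMzMzMzMREREREREiIiIiIiIiIiIiIiIiEREzMzMzMzMzMzMzMRERERERESIiIiIiIiIiIiIiIiIRETMzMzMzMzMRETMRERERERERIiIiIiIiIiIiIiIiIhETMzMzMzMzMxEREREREREREREiIiIiIiIiIiIiIiIiEREzMzMzMzMxERERERERERERERIiIiIiIRIiIiIiIiIREREzMzMzMzERERERERERERERIiIiIiERESIiIiIiIhERERMzMzMzMREREREREREREREiIiIiERERIiIiIiIiERERETMzMzMRERERERERERERERIiIiEREREiIiIiIiIREREREzEREREREREREREREREREREREREREiIiIiIiIhERERERERERERERERERERERERERERERERESIiIiIiIiEREREREREREREREREREREREREREREREREiIiIiIiIiIREREREREREREREREREREREREREREREREiIiIiIiIiIhERERERERERERERERERERERERERERERESIiIiIiIiIiERERERERERERERERERERERERERERERERIiIiIiIiIiIREREREREREREREREREREREREREREREREiIiIiIiIiIhERERERERERERERERERERERERERERERESIiIiIiIiIiERERERERERERERERERERERERERERERERIiIiIiIiIiIREREREREREREREREREREREREREREREURCIiIiIiIiIhERERERERERERERERERERERERERERREREQiIiIiIiIiERERERERERERERERERERERERERERREREREIiIiIiIhIREREREREREREREREREREREREREUREREREREIiIRIhEREREREREREREREREREREREREREUREREREREREIRERERERERERERERERERERERERERERERRERERERERERBERERERERERERERERERERERERERERERREREREREREREQRERERERERERERERERERERERERERERFEREREREREEREREREREREREREREREREREREREREREREUREREREREERERERERERERERERERERERERERERERERERRERERERBERERERERERERERERERERERERERERERERFERERERERBERERERERERERERERERERERERERERERERFEREREREQRERERERERERERERERERERERERERERERERFERERERBERERERERERERERERERERERERERERERERERRERERERBEREREREREREREREREREREREREREREREREREURERERBERERERERERERERERERERERERERERERERERERREREREERERERERERERERERERERERERERERERERERERFEREREQREREREREREREREREREREREREREREREREREREURERERBERERERERERERERERERERERERERERERERERERFEVERBEREREREREREREREREREREREREREREREREREVFVVVUREREREREREREREREREREREREREREREREREREVVVVVVRERERERERERERERERERERERERERERERERERFVVVVVVVERERERERERERERERERERERERERERERERERFVVVVVVVUREREREREREREREREREREREREREREREREREVVVVVVVVRERERERERERERERERERERERERERERERERERVVVVVVVRERERERERERERERERERERERERERERERERERFVVVVVVVEREREREREREREREREREREREREREREREREREVVVVVVVERERERERERERERERERERERERERERERERERERVVVVVVURERERERERERERERERERERERERERERERERERFVVVFVVVERERERERERERERERER"/>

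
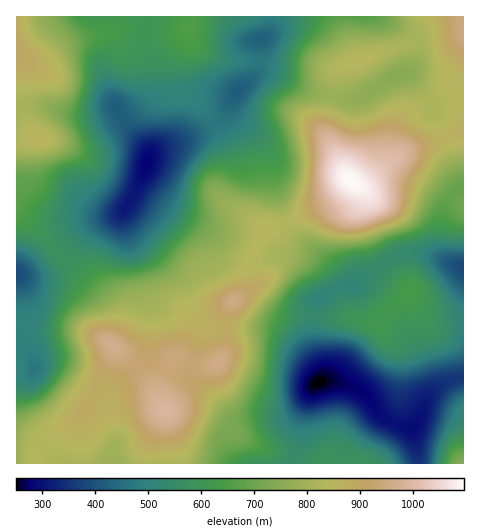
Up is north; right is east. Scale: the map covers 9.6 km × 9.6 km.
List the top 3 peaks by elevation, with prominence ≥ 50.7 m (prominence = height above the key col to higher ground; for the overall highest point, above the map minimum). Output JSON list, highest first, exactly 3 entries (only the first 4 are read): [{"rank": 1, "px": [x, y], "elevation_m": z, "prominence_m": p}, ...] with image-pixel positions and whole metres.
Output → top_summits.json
[{"rank": 1, "px": [350, 181], "elevation_m": 1097, "prominence_m": 847}, {"rank": 2, "px": [164, 410], "elevation_m": 991, "prominence_m": 160}, {"rank": 3, "px": [234, 301], "elevation_m": 957, "prominence_m": 75}]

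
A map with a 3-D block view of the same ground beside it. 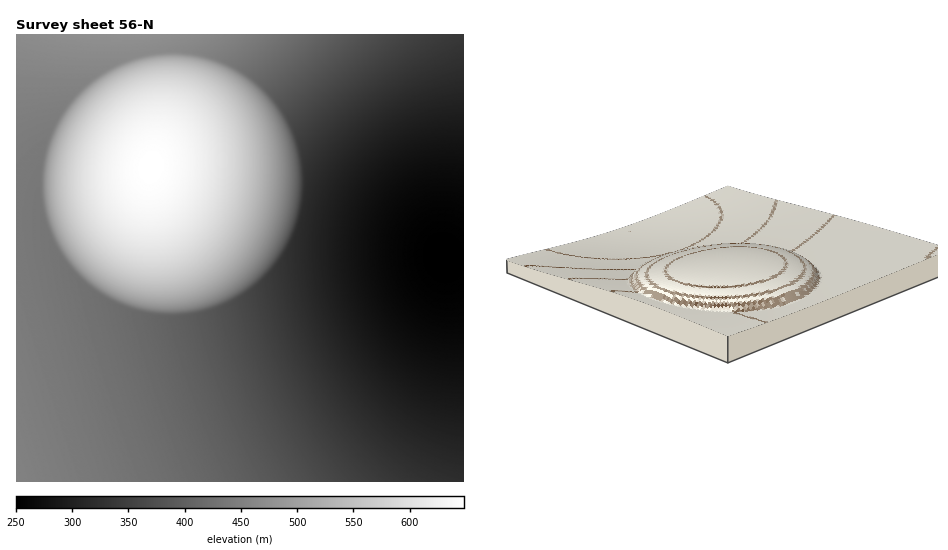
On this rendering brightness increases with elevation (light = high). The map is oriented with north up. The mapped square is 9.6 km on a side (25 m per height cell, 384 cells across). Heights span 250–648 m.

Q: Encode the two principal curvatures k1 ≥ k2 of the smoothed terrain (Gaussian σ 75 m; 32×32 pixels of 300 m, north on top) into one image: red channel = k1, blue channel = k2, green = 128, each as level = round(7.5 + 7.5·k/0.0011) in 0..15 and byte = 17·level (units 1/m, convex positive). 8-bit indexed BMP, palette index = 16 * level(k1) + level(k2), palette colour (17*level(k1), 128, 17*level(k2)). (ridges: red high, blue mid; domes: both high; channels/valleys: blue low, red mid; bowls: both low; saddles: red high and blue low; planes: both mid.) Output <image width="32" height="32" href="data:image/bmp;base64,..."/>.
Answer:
<image width="32" height="32" href="data:image/bmp;base64,Qk02CAAAAAAAADYEAAAoAAAAIAAAACAAAAABAAgAAAAAAAAEAAATCwAAEwsAAAABAAAAAAAAAIAAABGAAAAigAAAM4AAAESAAABVgAAAZoAAAHeAAACIgAAAmYAAAKqAAAC7gAAAzIAAAN2AAADugAAA/4AAAACAEQARgBEAIoARADOAEQBEgBEAVYARAGaAEQB3gBEAiIARAJmAEQCqgBEAu4ARAMyAEQDdgBEA7oARAP+AEQAAgCIAEYAiACKAIgAzgCIARIAiAFWAIgBmgCIAd4AiAIiAIgCZgCIAqoAiALuAIgDMgCIA3YAiAO6AIgD/gCIAAIAzABGAMwAigDMAM4AzAESAMwBVgDMAZoAzAHeAMwCIgDMAmYAzAKqAMwC7gDMAzIAzAN2AMwDugDMA/4AzAACARAARgEQAIoBEADOARABEgEQAVYBEAGaARAB3gEQAiIBEAJmARACqgEQAu4BEAMyARADdgEQA7oBEAP+ARAAAgFUAEYBVACKAVQAzgFUARIBVAFWAVQBmgFUAd4BVAIiAVQCZgFUAqoBVALuAVQDMgFUA3YBVAO6AVQD/gFUAAIBmABGAZgAigGYAM4BmAESAZgBVgGYAZoBmAHeAZgCIgGYAmYBmAKqAZgC7gGYAzIBmAN2AZgDugGYA/4BmAACAdwARgHcAIoB3ADOAdwBEgHcAVYB3AGaAdwB3gHcAiIB3AJmAdwCqgHcAu4B3AMyAdwDdgHcA7oB3AP+AdwAAgIgAEYCIACKAiAAzgIgARICIAFWAiABmgIgAd4CIAIiAiACZgIgAqoCIALuAiADMgIgA3YCIAO6AiAD/gIgAAICZABGAmQAigJkAM4CZAESAmQBVgJkAZoCZAHeAmQCIgJkAmYCZAKqAmQC7gJkAzICZAN2AmQDugJkA/4CZAACAqgARgKoAIoCqADOAqgBEgKoAVYCqAGaAqgB3gKoAiICqAJmAqgCqgKoAu4CqAMyAqgDdgKoA7oCqAP+AqgAAgLsAEYC7ACKAuwAzgLsARIC7AFWAuwBmgLsAd4C7AIiAuwCZgLsAqoC7ALuAuwDMgLsA3YC7AO6AuwD/gLsAAIDMABGAzAAigMwAM4DMAESAzABVgMwAZoDMAHeAzACIgMwAmYDMAKqAzAC7gMwAzIDMAN2AzADugMwA/4DMAACA3QARgN0AIoDdADOA3QBEgN0AVYDdAGaA3QB3gN0AiIDdAJmA3QCqgN0Au4DdAMyA3QDdgN0A7oDdAP+A3QAAgO4AEYDuACKA7gAzgO4ARIDuAFWA7gBmgO4Ad4DuAIiA7gCZgO4AqoDuALuA7gDMgO4A3YDuAO6A7gD/gO4AAID/ABGA/wAigP8AM4D/AESA/wBVgP8AZoD/AHeA/wCIgP8AmYD/AKqA/wC7gP8AzID/AN2A/wDugP8A/4D/AIeHh4eHh4eHh4eHh4eHh4eHh4eHh4eHh4eHh4eHh4eHh4eHh4eHh4eHh4eHh4eHh4eHh4eHh4eHh4eHh4eHh4eHh4eHh4eHh4eHh4eHh4eHh4eHh4eHh4eHh4eHh4eHh4eHh4eHh4eHh4eHh4eHh4eHh4eHh4eHh4eHh4eHh4eHh4eHh4eHh4eHh4eHh4eHh4eHh4eHh4eHh4eHd3d3d3eHh4eHh4eHh4eHh4eHh4eHh4eHh4eHh4eHd3d3d3d3d4eHh4eHh4eHh4eHh4eHh4eHh4eHh4eHh3d3d3d3d3d3h4eHh4eHh4eHh4eHh4eHh4eHh4eHh4d3d3d3d3d3d3eHh4eHh4eHh4eHh4eHh4eHh4eHh4eHd3d3d3d3d3d3d4eHh4eHh4eHh4eHh4eHh4eHh4eHh4d3d3d3d3d3d3d3h4eHh4eHh4eHh4eHh4eHh4eHh4eHd3d3d3d3d3d3d3eHh4eHh4eHh4aDgoGDhYeHh4eHh4d3d3d3d3d3d3d3d4eHh4eHh4SAkrW2t7WjgIKHh4eHh3d3d3d3d3d3d3d3h4eHh4eAo8i4mJiYmKi4tYCFh4d3d3d3d3d3d3d3d3eHh4eGgLaomIiIiIiIiJioyJGEh3d3d3d3d3d3d3d3d4eHh4C3qJiIiIiIiIiIiIiYyJCGd3d3d3d3d3d3d3d3h4eDpKiYiIiIiIiIiIiIiIiYt4B3d3d3d3d3d3d3d3eHh4DImIiIiIiIiIiIiIiIiJioonV3d3d3d3d3d3d3d4eFo6iIiIiIiIiIiIiIiIiIiJi3gXd3d3d3d3d3d3d3h4K2mIiIiIiIiIiIiIiIiIiImLiAd3d3d3d3d3d3d3eHgbiYiIiIiIiIiIiIiIiIiIiIuJF3d3d3d3d3d3d3d4eAuJiIiIiIiIiIiIiIiIiIiIi4kXd3d3d3d3d3d3d3h4G3mIiIiIiIiIiIiIiIiIiImLiBd3d3d3d3d3d3d3eHg7WoiIiIiIiIiIiIiIiIiIiYuIB3d3d3d3d3d3d3d4d2kbiYiIiIiIiIiIiIiIiIiJi2gnd3d3d3d3d3d3d3h3eAt5iIiIiIiIiIiIiIiIiYuJF2d3d3d3d3d3d3d3eHh3aRuJiIiIiIiIiIiIiImKi1gXd3d3d3d3d3d3d3h4eHh4OiuJiIiIiIiIiIiJiot4CHh3d3d3d3d3eHh4eHh4eHh4KSyKiYmIiIiJiYuLWAhoeHh4eHh4eHh4eHh4eHh4eHh4SApMi4uKi4yLaRgYeIiIiHh4eHh4eHh4eHh4eHh4eHh4eDgIGRkpGAgYaHiIiIiIeHh4eHh4eHh4eHh4eHh4eHiIiHh4aGh4eIiIiIiIiIiIeHh4eHh4eHh4c="/>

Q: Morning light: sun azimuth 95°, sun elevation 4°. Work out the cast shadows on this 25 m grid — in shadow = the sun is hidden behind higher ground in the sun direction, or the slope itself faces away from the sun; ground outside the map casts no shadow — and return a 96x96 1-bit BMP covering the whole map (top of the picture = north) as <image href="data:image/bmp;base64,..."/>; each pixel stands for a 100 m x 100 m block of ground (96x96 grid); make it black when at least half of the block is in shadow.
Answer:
<image width="96" height="96" href="data:image/bmp;base64,Qk2+BAAAAAAAAD4AAAAoAAAAYAAAAGAAAAABAAEAAAAAAIAEAAATCwAAEwsAAAIAAAAAAAAA////AAAAAAAAAAAAAAAAAAAAAAAAAAAAAAAAAAAAAAAAAAAAAAAAAAAAAAAAAAAAAAAAAAAAAAAAAAAAAAAAAAAAAAAAAAAAAAAAAAAAAAAAAAAAAAAAAAAAAAAAAAAAAAAAAAAAAAAAAAAAAAAAAAAAAAAAAAAAAAAAAAAAAAAAAAAAAAAAAAAAAAAAAAAAAAAAAAAAAAAAAAAAAAAAAAAAAAAAAAAAAAAAAAAAAAAAAAAAAAAAAAAAAAAAAAAAAAAAAAAAAAAAAAAAAAAAAAAAAAAAAAAAAAAAAAAAAAAAAAAAAAAAAAAAAAAAAAAAAAAAAAAAAAAAAAAAAAAAAAAAAAAAAAAAAAAAAAAAAAAAAAAAAAAAAAAAAAAAAAAAAAAAAAAAAAAAAAAAAAAAAAAAAAAAAAAAAAAAAAAAAAAAAAAAAAAAAAAAAAAAAAAAAAAAAAAAAAAAAAAAAAAAAAAAAAAAAAAAAAAAAAAAAAAAAAAAAAAAAAAAAAAAAAAAAAAAAAAAAAAAAAAAAAAAAAAAAAAAAAAAAAAAAAAAAAAAAAAAAAAAAAAAAAAAAAAAAAAAAAAAAAAAAAAAAAAAAAAAAAAAAAHAAAAAAAAAAAAAAB+AAAAAAAAAAAAAAP4AAAAAAAAAAAAAA/wAAAAAAAAAAAAAH/gAAAAAAAAAAAAAf/AAAAAAAAAAAAAA/+AAAAAAAAAAAAAD/+AAAAAAAAAAAAAH/8AAAAAAAAAAAAAf/8AAAAAAAAAAAAA//4AAAAAAAAAAAAB//4AAAAAAAAAAAAD//wAAAAAAAAAAAAD//wAAAAAAAAAAAAD//wAAAAAAAAAAAAD//wAAAAAAAAAAAAD//gAAAAAAAAAAAAD//gAAAAAAAAAAAAD//gAAAAAAAAAAAAD//gAAAAAAAAAAAAD//gAAAAAAAAAAAAD//gAAAAAAAAAAAAD//gAAAAAAAAAAAAD//gAAAAAAAAAAAAD//gAAAAAAAAAAAAD//gAAAAAAAAAAAAD//gAAAAAAAAAAAAD//gAAAAAAAAAAAAD//gAAAAAAAAAAAAD//gAAAAAAAAAAAAD//gAAAAAAAAAAAAD//gAAAAAAAAAAAAD//gAAAAAAAAAAAAD//wAAAAAAAAAAAAD//wAAAAAAAAAAAAD//wAAAAAAAAAAAAD//wAAAAAAAAAAAAD//4AAAAAAAAAAAAD//4AAAAAAAAAAAAD//8AAAAAAAAAAAAD//8AAAAAAAAAAAAD//+AAAAAAAAAAAAD//+AAAAAAAAAAAAD///AAAAAAAAAAAAD///AAAAAAAAAAAAD///gAAAAAAAAAAAB///wAAAAAAAAAAAA///wAAAAAAAAAAAAP//4AAAAAAAAAAAAD//8AAAAAAAAAAAAA//+AAAAAAAAAAAAAP//AAAAAAAAAAAAAA//wAAAAAAAAAAAAAD/8AAAAAAAAAAAAAAD/AAAAAAAAAAAAAAAAAAAAAAAAAAAAAAAAAAAAAAAAAAAAAAAAAAAAAAAAAAAAAAAAAAAAAAAAAAA="/>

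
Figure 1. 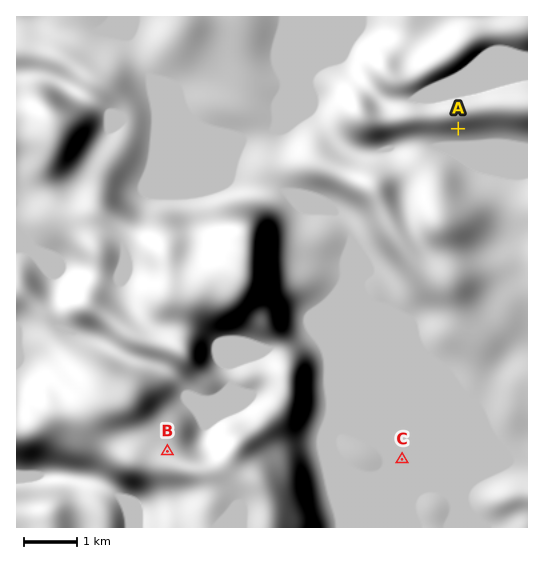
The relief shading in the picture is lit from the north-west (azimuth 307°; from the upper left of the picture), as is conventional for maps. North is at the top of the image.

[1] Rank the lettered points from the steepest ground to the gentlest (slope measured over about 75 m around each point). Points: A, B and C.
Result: A B C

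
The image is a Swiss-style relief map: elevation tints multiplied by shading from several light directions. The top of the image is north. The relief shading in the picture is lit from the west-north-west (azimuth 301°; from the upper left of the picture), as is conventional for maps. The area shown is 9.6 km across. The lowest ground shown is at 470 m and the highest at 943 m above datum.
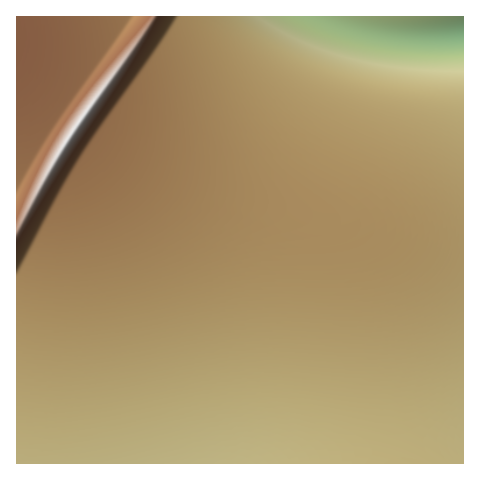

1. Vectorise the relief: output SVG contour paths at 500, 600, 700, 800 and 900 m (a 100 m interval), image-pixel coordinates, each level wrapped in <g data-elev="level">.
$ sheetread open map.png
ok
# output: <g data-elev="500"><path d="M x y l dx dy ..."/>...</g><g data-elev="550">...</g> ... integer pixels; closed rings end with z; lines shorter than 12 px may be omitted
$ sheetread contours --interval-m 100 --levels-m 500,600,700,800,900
<g data-elev="500"><path d="M463 47l-45-3-20-4-9-5 4-2 41-8 29-8"/></g><g data-elev="600"><path d="M463 70l-60-3-53-10-24-7-24-9-22-11-21-13"/></g><g data-elev="700"><path d="M17 380l26 0 32-3 112-22 43-5 39-1 82 6 38-2 21-5 20-8 17-11 16-14"/><path d="M463 155l-23-22-27-17-21-10-71-24-40-20-31-20-30-25"/></g><g data-elev="800"><path d="M17 263l29-43 31-8 23-10 19-14 15-17 8-19 5-22 0-25-3-36 26-52"/></g><g data-elev="900"><path d="M17 231l1 1 6-8 45-72 49-73 21-34 6-13-11 10-34 41-36 48-25 47z"/></g>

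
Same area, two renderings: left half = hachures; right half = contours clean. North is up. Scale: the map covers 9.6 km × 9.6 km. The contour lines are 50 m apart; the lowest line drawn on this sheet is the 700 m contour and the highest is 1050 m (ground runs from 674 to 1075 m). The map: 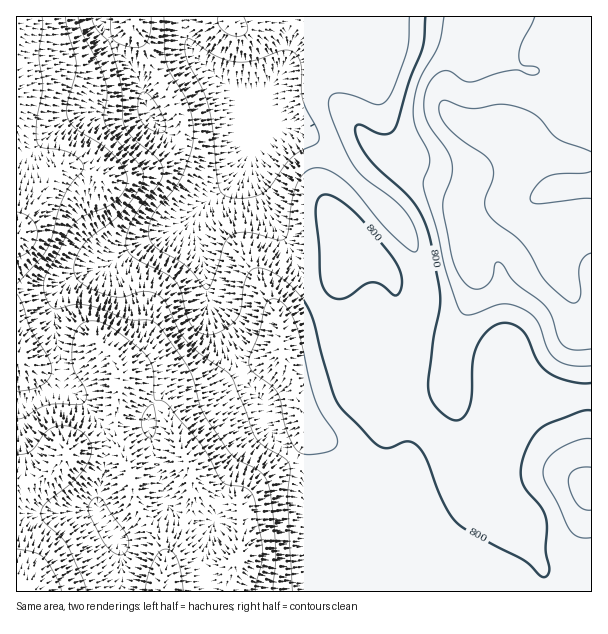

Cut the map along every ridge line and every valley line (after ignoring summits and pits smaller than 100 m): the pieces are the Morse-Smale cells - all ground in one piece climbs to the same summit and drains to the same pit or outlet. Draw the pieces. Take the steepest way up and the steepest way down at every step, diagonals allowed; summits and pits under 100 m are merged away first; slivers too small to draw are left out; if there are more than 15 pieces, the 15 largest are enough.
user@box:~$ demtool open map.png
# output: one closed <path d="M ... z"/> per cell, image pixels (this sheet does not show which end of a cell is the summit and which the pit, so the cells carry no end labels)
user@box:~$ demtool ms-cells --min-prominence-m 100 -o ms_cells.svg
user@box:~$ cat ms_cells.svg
<path d="M383 16l-367 1 1 575 529-1-4-24-22-45-24-21-14-19-11-6-14-14-23-33-25-25-13-18-2-6 15-24 15-54-2-29-4-16-9-20-12-16-79-79-19-10-36-6-9-6 0-9 5-9 13-18 13-12 6-4 17-2 52 0 11-4 3-3 8-18z"/><path d="M591 16l-207 0-2 25-8 18-3 3-11 4-52 0-17 2-6 4-13 12-18 27 0 9 4 4 41 8 27 16 29 32 42 41 12 16 9 20 4 16 2 29-15 54-15 25 15 23 31 33 17 25 14 14 12 8 7-19 6-36 13-43 46 11 37-2z"/><path d="M509 386l-11 37-6 36-8 26 12 16 16 13 12 16 6 16 12 21 4 24 45 1 1-196-37 1z"/>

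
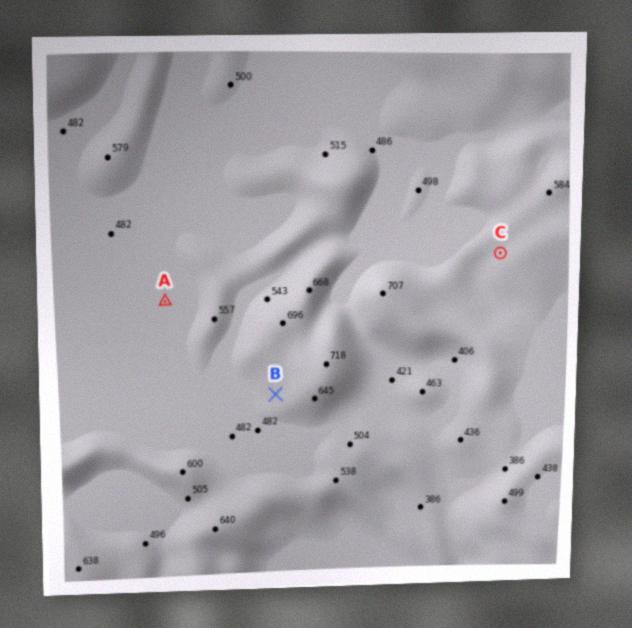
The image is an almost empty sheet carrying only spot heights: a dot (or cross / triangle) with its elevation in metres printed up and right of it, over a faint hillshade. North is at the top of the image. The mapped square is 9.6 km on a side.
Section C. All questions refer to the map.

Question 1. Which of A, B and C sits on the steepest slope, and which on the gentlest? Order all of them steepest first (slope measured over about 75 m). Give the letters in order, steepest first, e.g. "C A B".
B C A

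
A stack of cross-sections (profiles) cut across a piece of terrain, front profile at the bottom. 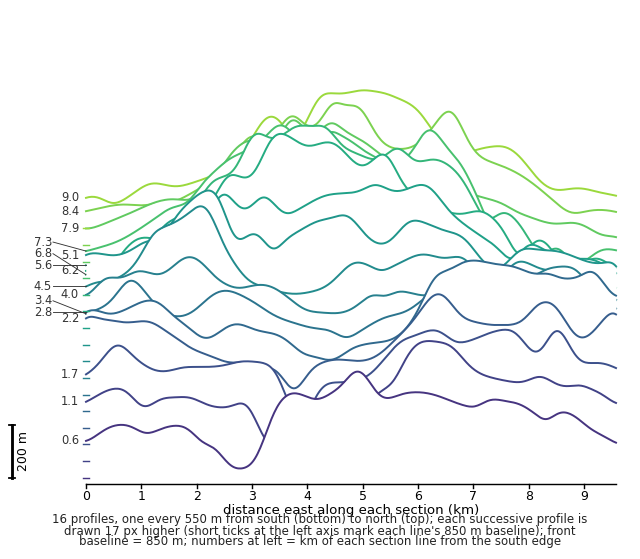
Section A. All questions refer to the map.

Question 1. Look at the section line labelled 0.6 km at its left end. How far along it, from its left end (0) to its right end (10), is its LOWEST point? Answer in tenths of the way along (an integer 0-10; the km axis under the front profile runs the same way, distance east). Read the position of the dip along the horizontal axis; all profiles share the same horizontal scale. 3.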